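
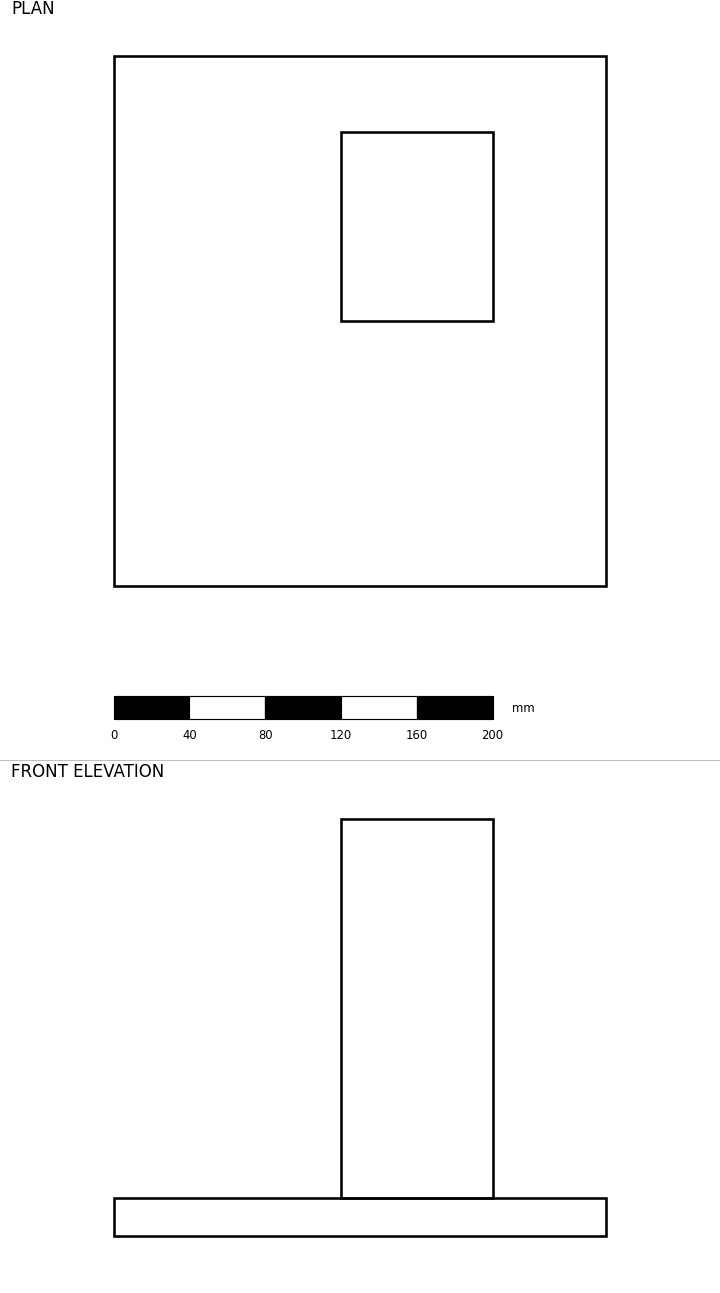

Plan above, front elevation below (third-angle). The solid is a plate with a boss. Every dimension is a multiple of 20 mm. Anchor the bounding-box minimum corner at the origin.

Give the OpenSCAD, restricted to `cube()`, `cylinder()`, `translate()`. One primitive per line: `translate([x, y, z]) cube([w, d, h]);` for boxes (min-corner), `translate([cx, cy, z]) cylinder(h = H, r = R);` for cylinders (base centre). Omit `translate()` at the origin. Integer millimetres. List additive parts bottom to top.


cube([260, 280, 20]);
translate([120, 140, 20]) cube([80, 100, 200]);


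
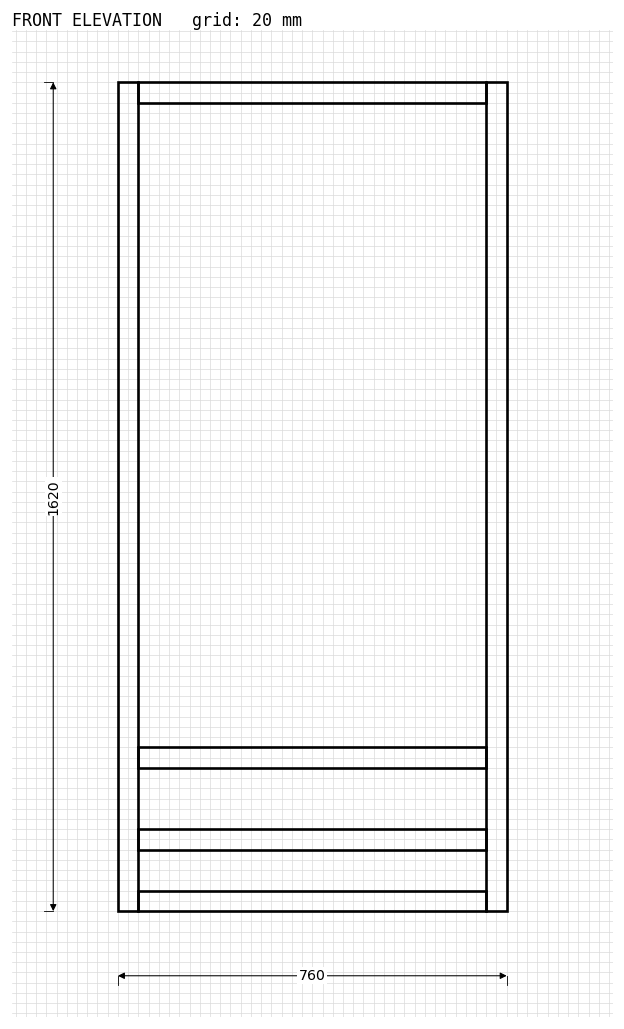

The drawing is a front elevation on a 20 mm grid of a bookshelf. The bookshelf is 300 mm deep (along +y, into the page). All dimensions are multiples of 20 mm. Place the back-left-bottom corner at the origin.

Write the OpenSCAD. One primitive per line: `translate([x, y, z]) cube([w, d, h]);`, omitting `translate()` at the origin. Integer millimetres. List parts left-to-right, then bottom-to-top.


cube([40, 300, 1620]);
translate([40, 0, 0]) cube([680, 300, 40]);
translate([40, 0, 120]) cube([680, 300, 40]);
translate([40, 0, 280]) cube([680, 300, 40]);
translate([40, 0, 1580]) cube([680, 300, 40]);
translate([720, 0, 0]) cube([40, 300, 1620]);


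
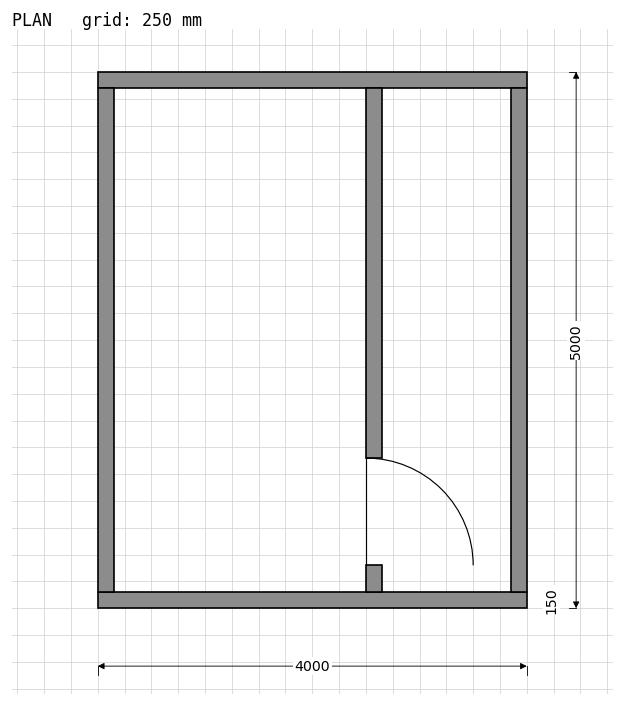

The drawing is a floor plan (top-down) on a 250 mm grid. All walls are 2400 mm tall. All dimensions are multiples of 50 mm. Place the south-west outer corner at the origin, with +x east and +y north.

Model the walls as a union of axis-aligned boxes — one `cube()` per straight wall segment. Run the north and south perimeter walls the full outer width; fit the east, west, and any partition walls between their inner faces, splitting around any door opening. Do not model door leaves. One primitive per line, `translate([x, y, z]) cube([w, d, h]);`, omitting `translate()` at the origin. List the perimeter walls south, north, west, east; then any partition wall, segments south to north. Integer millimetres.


cube([4000, 150, 2400]);
translate([0, 4850, 0]) cube([4000, 150, 2400]);
translate([0, 150, 0]) cube([150, 4700, 2400]);
translate([3850, 150, 0]) cube([150, 4700, 2400]);
translate([2500, 150, 0]) cube([150, 250, 2400]);
translate([2500, 1400, 0]) cube([150, 3450, 2400]);


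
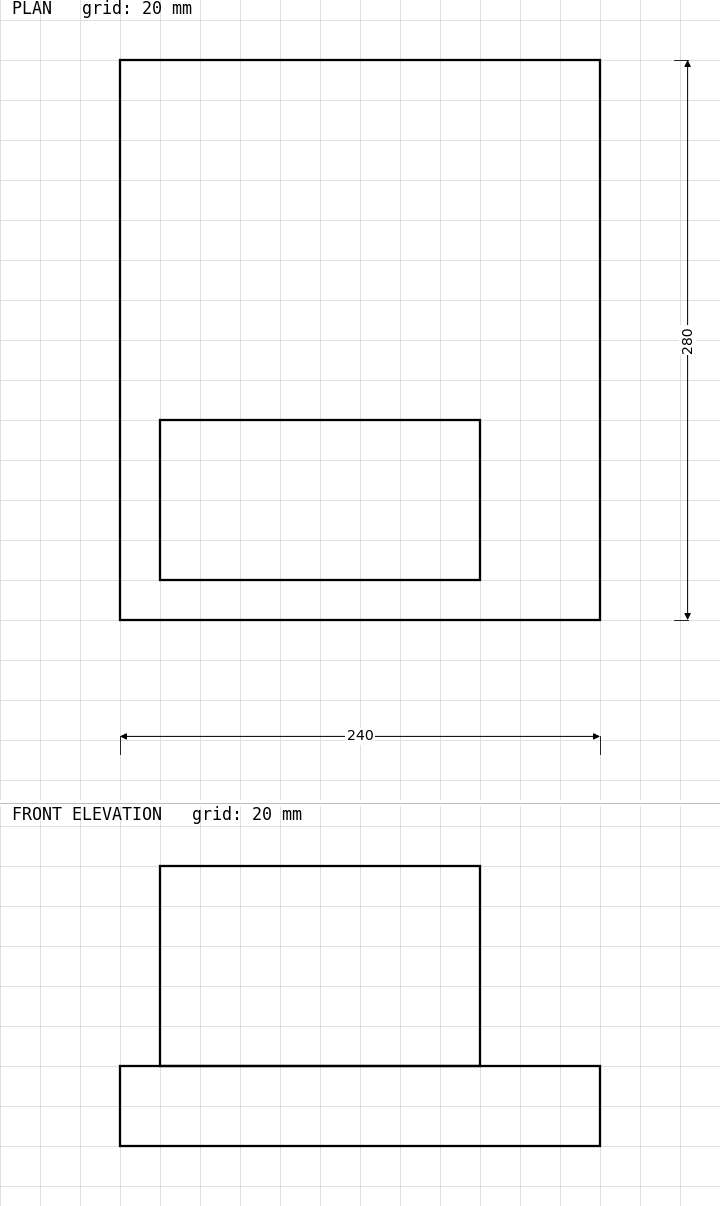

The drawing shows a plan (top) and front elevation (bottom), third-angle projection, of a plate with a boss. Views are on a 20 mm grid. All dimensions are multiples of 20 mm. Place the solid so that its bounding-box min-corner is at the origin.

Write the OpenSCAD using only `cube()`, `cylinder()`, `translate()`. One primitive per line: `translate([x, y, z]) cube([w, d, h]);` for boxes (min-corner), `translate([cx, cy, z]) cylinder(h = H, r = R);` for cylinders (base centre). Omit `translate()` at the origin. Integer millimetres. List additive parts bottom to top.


cube([240, 280, 40]);
translate([20, 20, 40]) cube([160, 80, 100]);


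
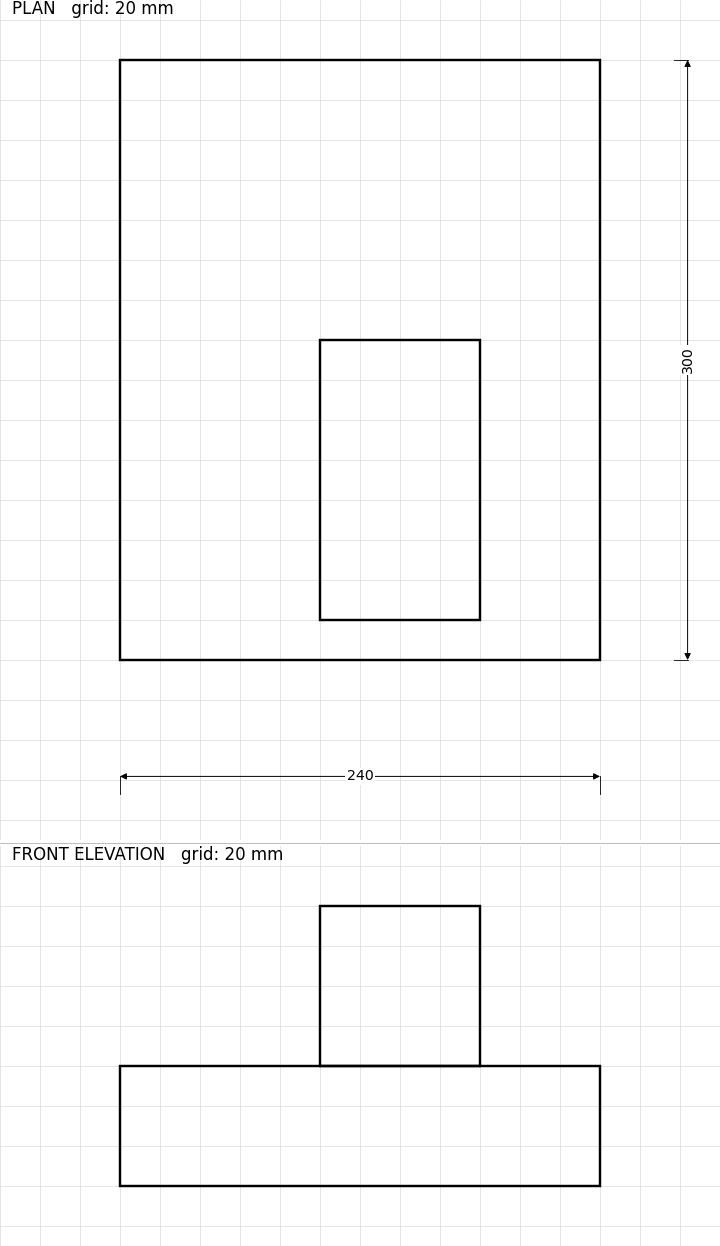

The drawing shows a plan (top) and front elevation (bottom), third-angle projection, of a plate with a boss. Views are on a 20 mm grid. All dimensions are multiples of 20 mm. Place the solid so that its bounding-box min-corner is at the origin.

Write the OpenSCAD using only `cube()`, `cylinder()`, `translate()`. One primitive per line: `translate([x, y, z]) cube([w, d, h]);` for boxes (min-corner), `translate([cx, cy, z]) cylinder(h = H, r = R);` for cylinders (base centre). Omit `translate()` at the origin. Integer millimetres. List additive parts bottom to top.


cube([240, 300, 60]);
translate([100, 20, 60]) cube([80, 140, 80]);


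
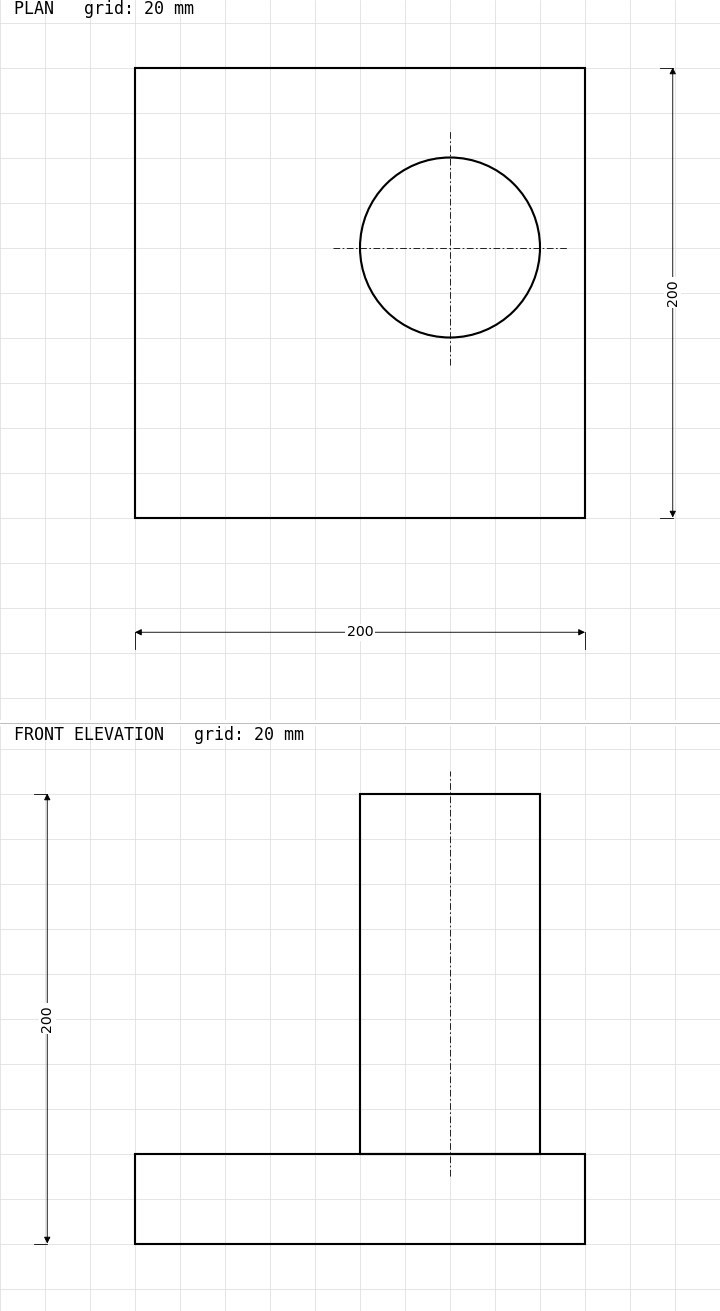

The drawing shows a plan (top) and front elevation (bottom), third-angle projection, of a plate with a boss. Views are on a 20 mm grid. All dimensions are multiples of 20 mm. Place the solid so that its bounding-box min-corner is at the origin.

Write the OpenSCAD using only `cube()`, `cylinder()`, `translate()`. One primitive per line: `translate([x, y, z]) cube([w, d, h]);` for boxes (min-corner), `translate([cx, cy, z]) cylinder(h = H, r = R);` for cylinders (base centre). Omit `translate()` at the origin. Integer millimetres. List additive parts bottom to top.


cube([200, 200, 40]);
translate([140, 120, 40]) cylinder(h = 160, r = 40);


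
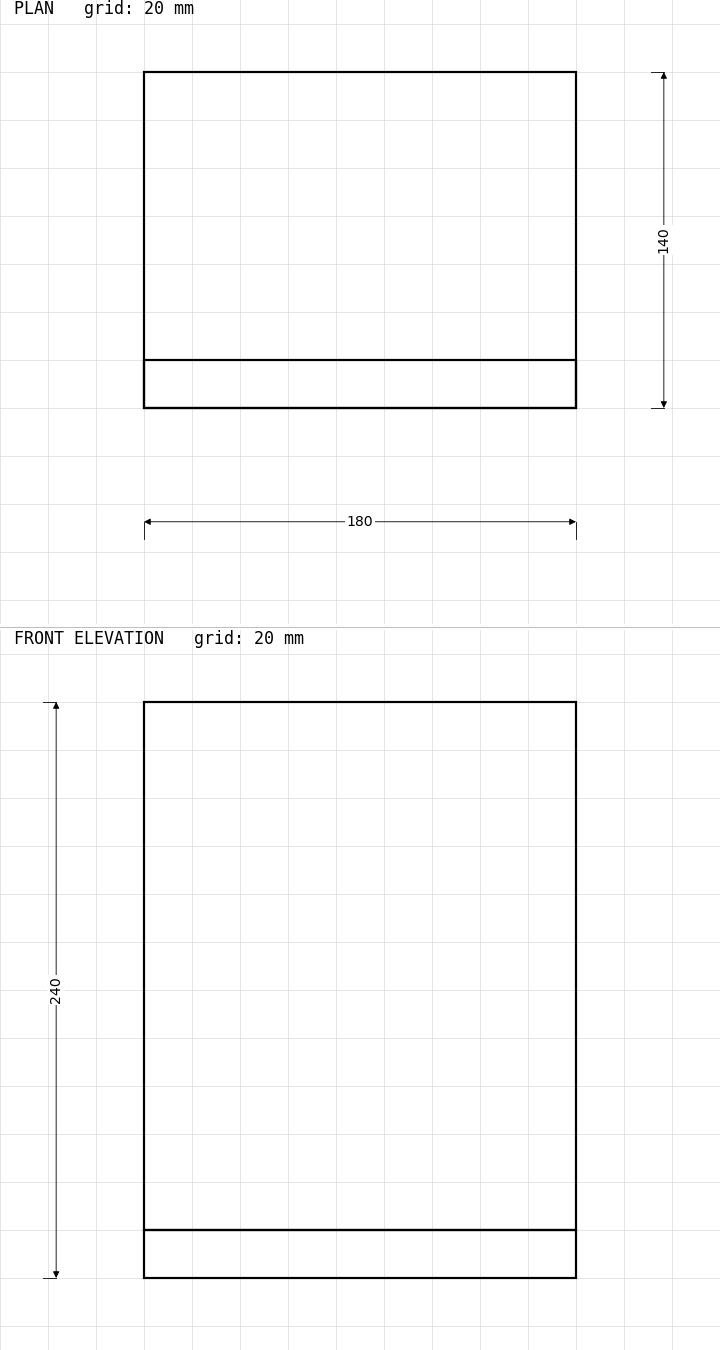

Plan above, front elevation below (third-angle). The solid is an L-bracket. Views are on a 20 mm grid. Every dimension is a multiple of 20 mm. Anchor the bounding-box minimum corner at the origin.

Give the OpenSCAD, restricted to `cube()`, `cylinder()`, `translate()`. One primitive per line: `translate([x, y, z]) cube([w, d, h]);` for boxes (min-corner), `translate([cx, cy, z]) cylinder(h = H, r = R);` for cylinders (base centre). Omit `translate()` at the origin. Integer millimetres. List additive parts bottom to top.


cube([180, 140, 20]);
translate([0, 0, 20]) cube([180, 20, 220]);


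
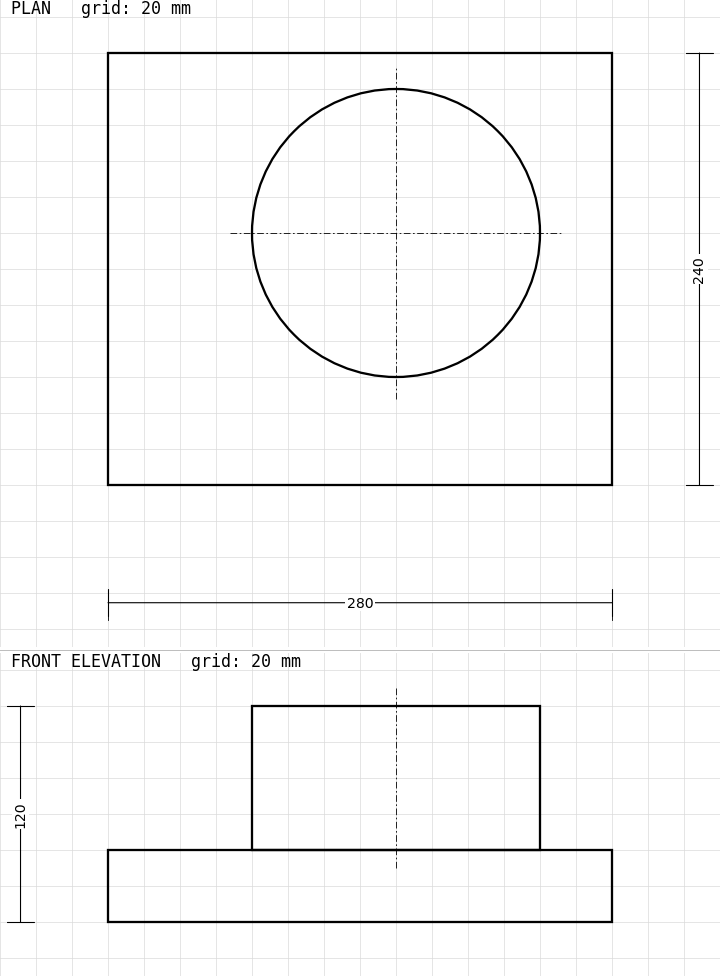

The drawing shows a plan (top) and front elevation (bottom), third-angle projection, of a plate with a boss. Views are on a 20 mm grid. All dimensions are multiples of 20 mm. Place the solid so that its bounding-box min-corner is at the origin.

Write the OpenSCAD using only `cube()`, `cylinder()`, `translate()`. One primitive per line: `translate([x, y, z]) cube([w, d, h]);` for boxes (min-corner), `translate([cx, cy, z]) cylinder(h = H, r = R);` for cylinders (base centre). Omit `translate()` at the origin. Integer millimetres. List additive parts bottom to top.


cube([280, 240, 40]);
translate([160, 140, 40]) cylinder(h = 80, r = 80);


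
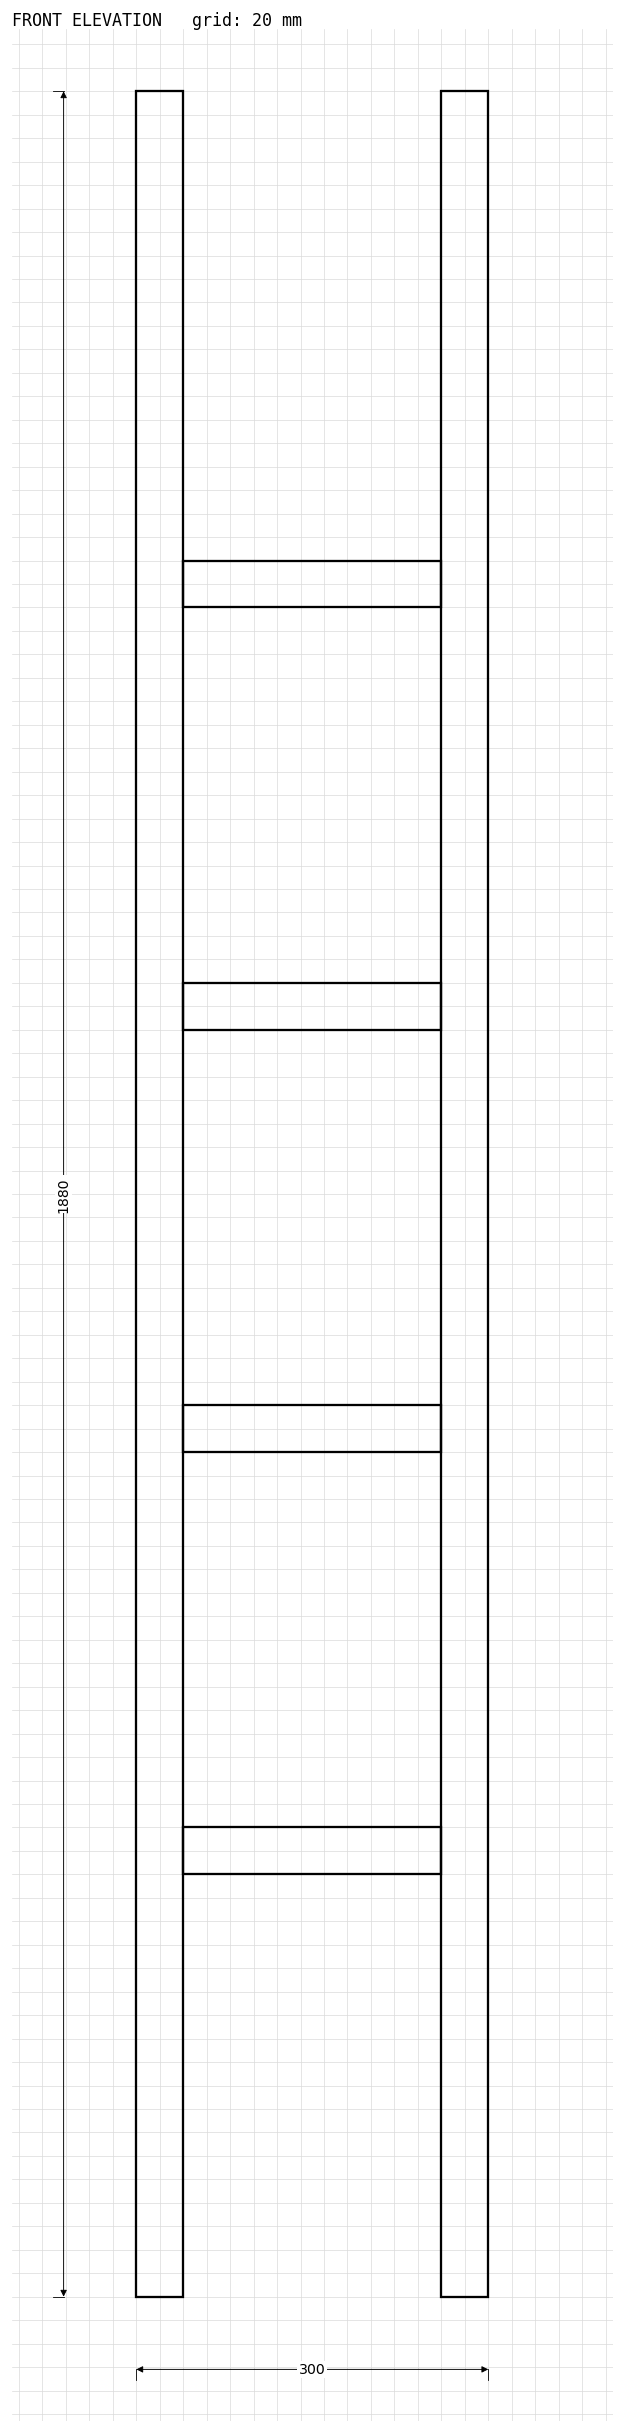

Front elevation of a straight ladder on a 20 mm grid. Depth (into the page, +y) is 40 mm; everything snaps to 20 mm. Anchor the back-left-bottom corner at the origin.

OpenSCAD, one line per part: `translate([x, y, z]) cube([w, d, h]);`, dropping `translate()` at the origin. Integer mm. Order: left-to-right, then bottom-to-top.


cube([40, 40, 1880]);
translate([40, 0, 360]) cube([220, 40, 40]);
translate([40, 0, 720]) cube([220, 40, 40]);
translate([40, 0, 1080]) cube([220, 40, 40]);
translate([40, 0, 1440]) cube([220, 40, 40]);
translate([260, 0, 0]) cube([40, 40, 1880]);


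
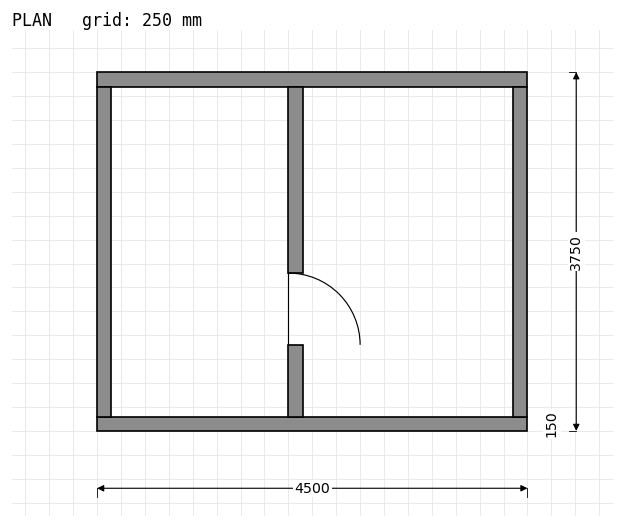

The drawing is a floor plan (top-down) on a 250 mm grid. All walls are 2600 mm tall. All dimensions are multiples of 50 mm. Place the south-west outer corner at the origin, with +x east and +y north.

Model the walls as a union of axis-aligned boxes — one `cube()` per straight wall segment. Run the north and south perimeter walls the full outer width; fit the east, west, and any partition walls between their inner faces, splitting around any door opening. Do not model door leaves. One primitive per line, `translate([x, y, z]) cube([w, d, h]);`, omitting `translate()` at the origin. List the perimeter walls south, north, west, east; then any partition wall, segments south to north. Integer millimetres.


cube([4500, 150, 2600]);
translate([0, 3600, 0]) cube([4500, 150, 2600]);
translate([0, 150, 0]) cube([150, 3450, 2600]);
translate([4350, 150, 0]) cube([150, 3450, 2600]);
translate([2000, 150, 0]) cube([150, 750, 2600]);
translate([2000, 1650, 0]) cube([150, 1950, 2600]);


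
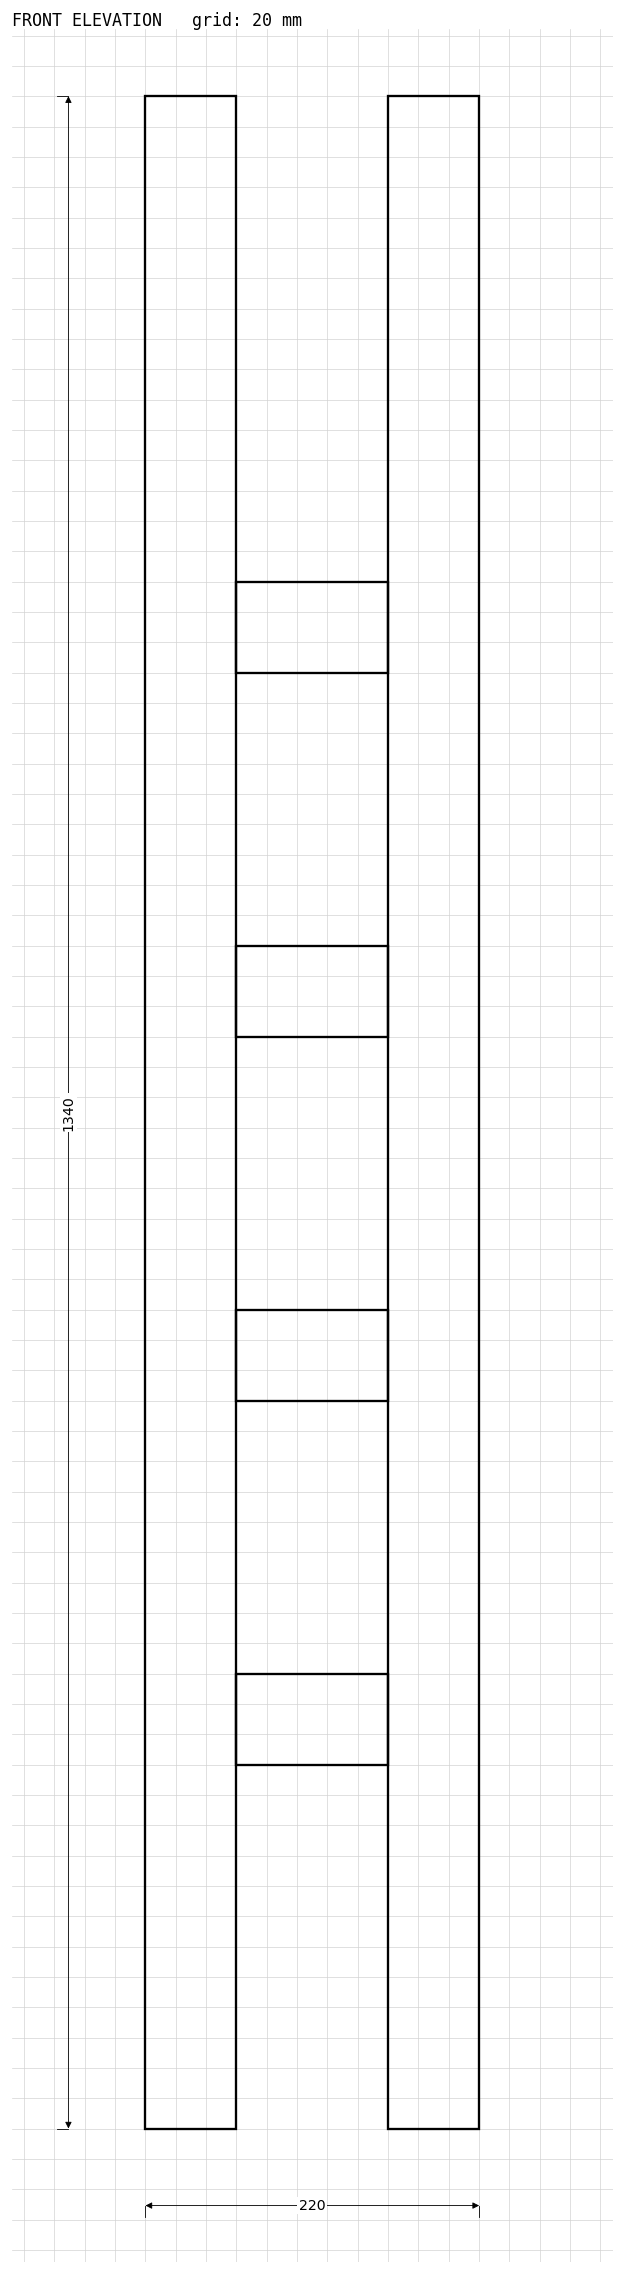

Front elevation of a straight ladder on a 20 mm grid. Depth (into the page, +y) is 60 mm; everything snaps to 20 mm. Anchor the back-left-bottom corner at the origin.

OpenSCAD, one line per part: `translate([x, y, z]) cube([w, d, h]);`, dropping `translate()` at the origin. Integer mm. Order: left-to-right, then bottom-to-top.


cube([60, 60, 1340]);
translate([60, 0, 240]) cube([100, 60, 60]);
translate([60, 0, 480]) cube([100, 60, 60]);
translate([60, 0, 720]) cube([100, 60, 60]);
translate([60, 0, 960]) cube([100, 60, 60]);
translate([160, 0, 0]) cube([60, 60, 1340]);


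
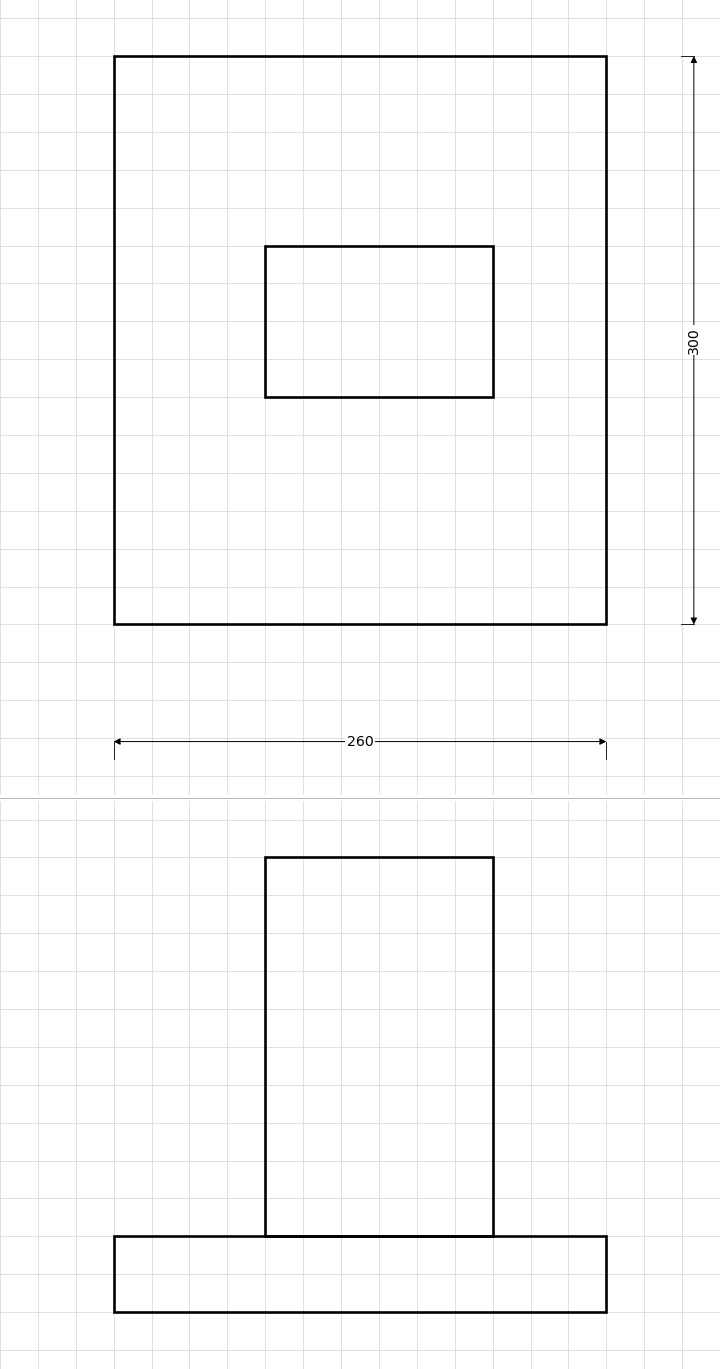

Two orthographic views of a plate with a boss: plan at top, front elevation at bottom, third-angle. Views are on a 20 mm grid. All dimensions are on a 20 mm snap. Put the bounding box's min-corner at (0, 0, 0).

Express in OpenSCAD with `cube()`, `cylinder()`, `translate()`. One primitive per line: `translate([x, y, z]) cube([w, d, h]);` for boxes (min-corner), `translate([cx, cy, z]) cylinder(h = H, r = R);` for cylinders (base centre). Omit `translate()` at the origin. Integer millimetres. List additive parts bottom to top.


cube([260, 300, 40]);
translate([80, 120, 40]) cube([120, 80, 200]);


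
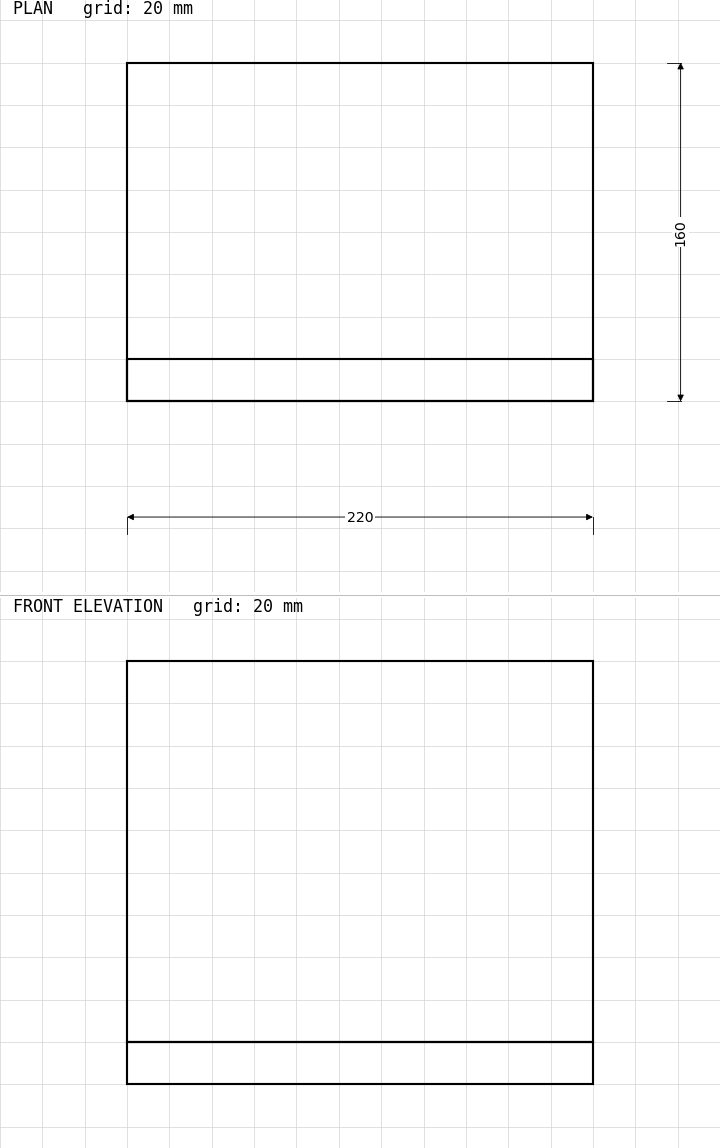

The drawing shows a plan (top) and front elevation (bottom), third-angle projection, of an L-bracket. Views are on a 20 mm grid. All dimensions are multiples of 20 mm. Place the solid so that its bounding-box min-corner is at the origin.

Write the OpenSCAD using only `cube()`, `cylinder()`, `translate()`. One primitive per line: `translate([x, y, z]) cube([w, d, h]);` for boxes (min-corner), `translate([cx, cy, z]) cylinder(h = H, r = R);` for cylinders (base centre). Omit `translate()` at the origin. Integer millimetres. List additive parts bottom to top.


cube([220, 160, 20]);
translate([0, 0, 20]) cube([220, 20, 180]);


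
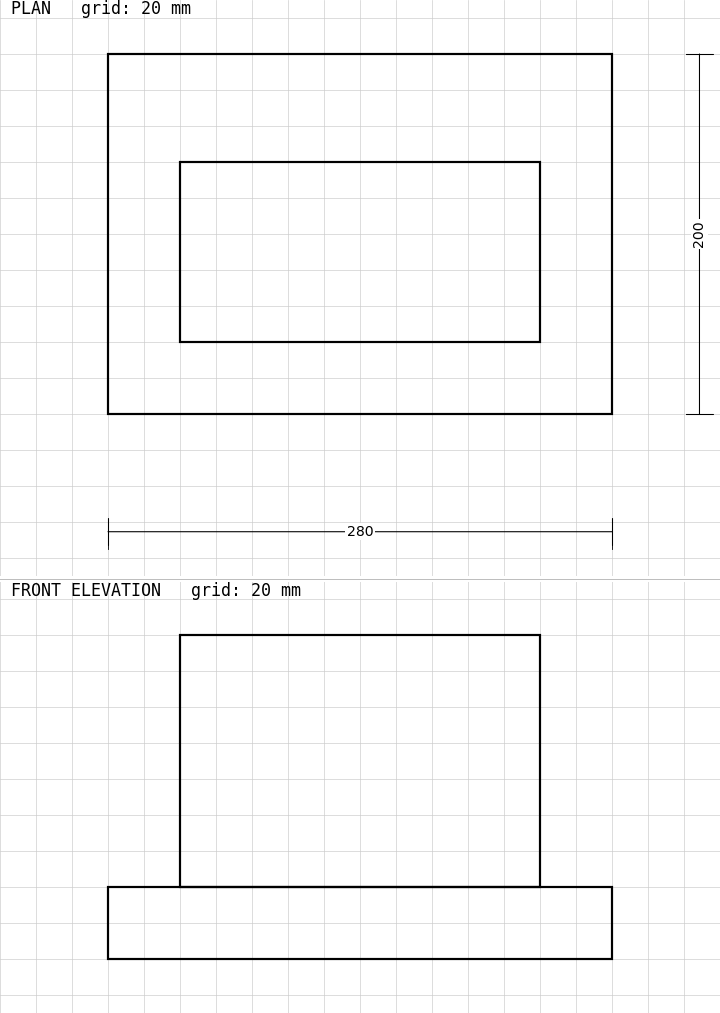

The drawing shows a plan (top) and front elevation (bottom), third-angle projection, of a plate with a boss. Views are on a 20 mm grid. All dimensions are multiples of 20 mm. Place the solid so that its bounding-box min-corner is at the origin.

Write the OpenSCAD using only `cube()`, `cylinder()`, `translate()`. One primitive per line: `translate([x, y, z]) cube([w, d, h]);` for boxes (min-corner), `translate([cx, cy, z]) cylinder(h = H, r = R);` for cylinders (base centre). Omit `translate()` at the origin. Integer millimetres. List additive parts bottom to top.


cube([280, 200, 40]);
translate([40, 40, 40]) cube([200, 100, 140]);


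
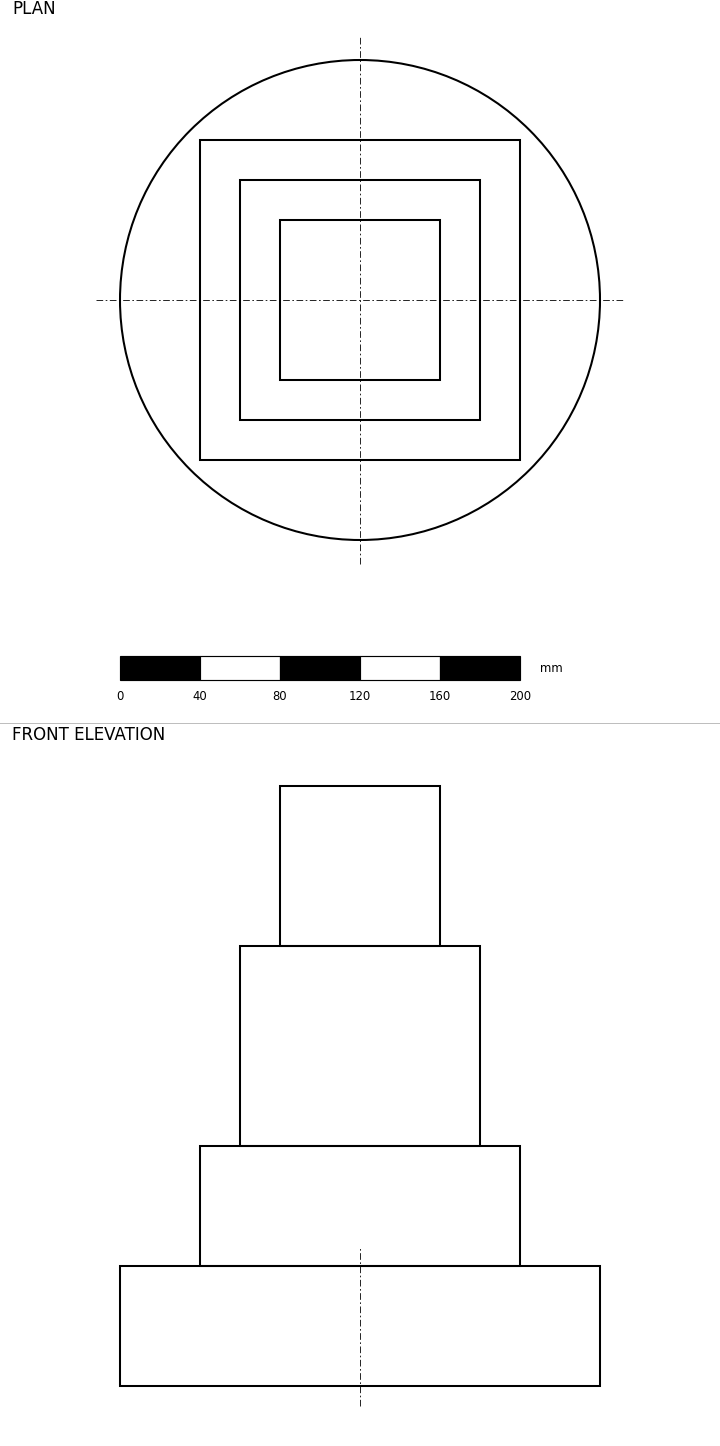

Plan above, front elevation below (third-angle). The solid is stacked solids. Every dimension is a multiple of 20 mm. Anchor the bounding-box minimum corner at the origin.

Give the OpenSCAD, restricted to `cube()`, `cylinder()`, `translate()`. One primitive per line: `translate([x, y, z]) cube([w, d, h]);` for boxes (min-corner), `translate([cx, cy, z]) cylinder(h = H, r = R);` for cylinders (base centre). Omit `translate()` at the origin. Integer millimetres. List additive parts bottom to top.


translate([120, 120, 0]) cylinder(h = 60, r = 120);
translate([40, 40, 60]) cube([160, 160, 60]);
translate([60, 60, 120]) cube([120, 120, 100]);
translate([80, 80, 220]) cube([80, 80, 80]);


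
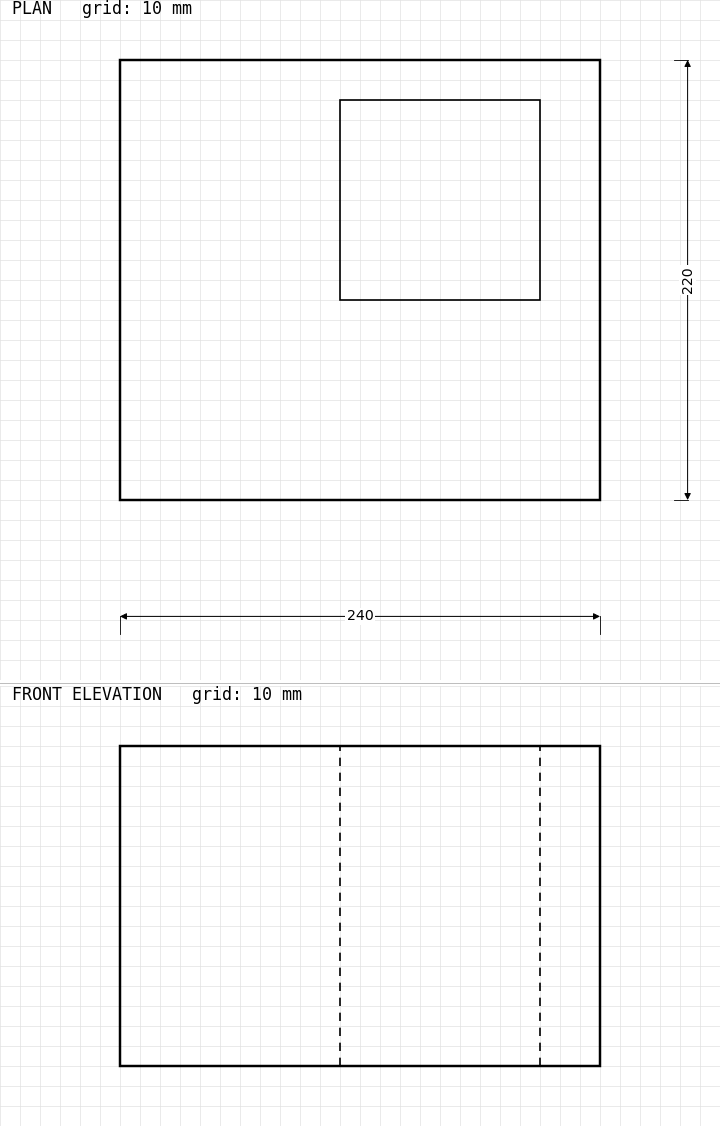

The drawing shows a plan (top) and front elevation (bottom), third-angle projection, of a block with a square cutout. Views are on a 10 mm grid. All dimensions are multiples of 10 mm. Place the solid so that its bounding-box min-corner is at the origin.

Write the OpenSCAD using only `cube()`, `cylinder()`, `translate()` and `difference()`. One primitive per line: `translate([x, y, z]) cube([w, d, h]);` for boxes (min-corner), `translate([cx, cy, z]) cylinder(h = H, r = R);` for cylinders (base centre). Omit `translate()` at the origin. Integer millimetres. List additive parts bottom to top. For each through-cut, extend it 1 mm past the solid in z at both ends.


difference() {
  cube([240, 220, 160]);
  translate([110, 100, -1]) cube([100, 100, 162]);
}


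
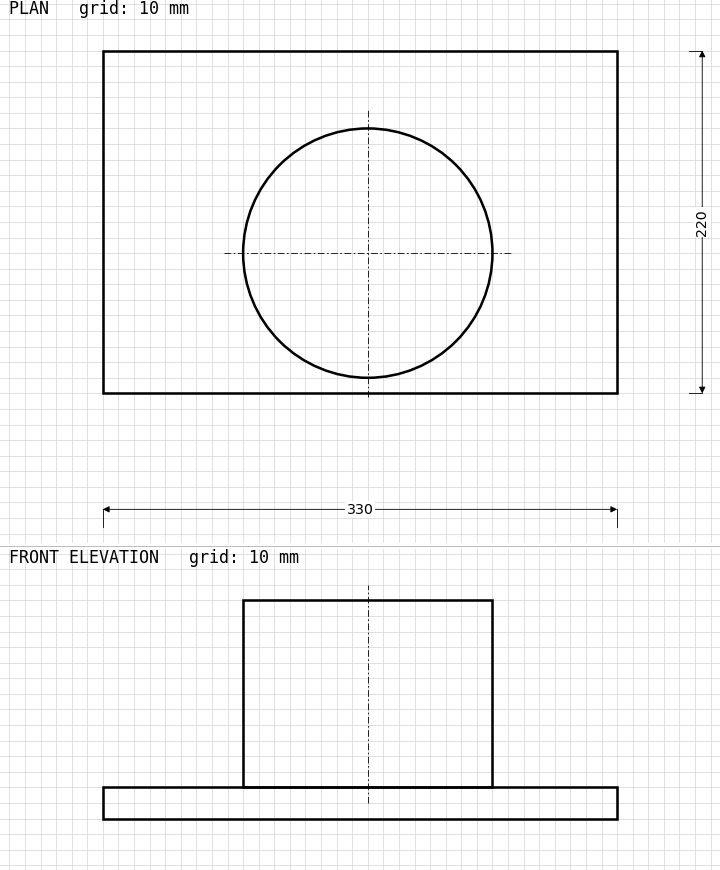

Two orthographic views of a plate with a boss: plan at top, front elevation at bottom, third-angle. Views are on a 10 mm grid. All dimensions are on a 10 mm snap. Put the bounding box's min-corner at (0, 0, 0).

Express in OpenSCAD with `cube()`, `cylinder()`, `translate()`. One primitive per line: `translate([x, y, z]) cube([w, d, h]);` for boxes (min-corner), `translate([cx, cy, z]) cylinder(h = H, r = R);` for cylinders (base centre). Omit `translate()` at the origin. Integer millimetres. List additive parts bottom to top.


cube([330, 220, 20]);
translate([170, 90, 20]) cylinder(h = 120, r = 80);


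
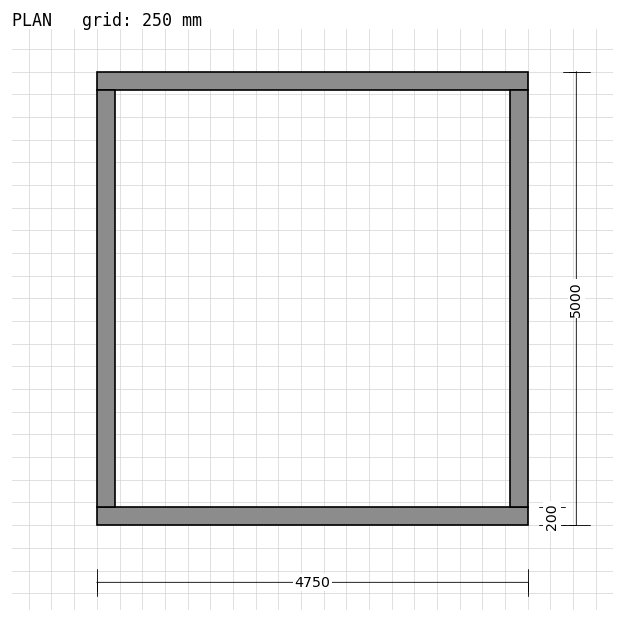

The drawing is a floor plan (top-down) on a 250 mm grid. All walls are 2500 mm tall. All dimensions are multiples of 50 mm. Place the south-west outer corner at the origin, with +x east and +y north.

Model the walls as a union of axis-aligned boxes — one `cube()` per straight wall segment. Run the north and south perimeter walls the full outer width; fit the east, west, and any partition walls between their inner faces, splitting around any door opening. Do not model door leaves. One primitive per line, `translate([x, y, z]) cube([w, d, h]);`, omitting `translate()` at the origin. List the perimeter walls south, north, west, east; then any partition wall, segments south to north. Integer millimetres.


cube([4750, 200, 2500]);
translate([0, 4800, 0]) cube([4750, 200, 2500]);
translate([0, 200, 0]) cube([200, 4600, 2500]);
translate([4550, 200, 0]) cube([200, 4600, 2500]);


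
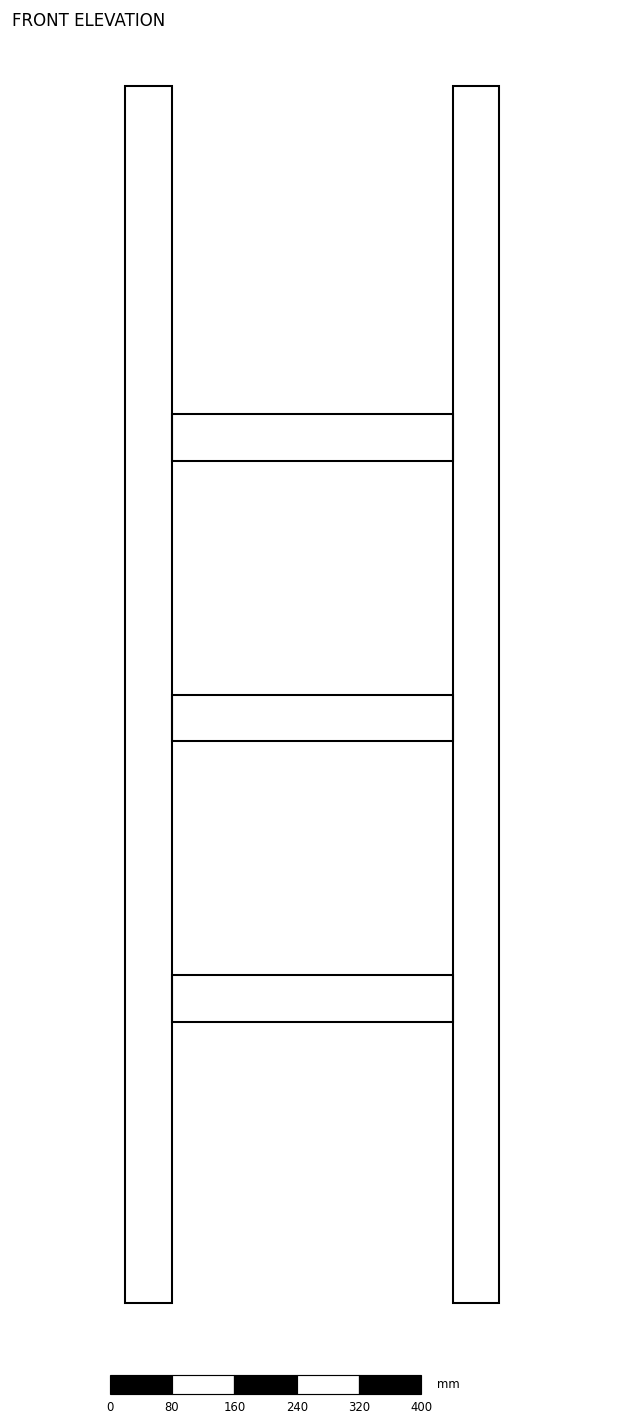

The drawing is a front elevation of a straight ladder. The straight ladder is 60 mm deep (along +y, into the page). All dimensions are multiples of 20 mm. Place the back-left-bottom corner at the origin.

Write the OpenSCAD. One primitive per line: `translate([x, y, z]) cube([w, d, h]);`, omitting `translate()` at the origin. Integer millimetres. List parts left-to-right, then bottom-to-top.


cube([60, 60, 1560]);
translate([60, 0, 360]) cube([360, 60, 60]);
translate([60, 0, 720]) cube([360, 60, 60]);
translate([60, 0, 1080]) cube([360, 60, 60]);
translate([420, 0, 0]) cube([60, 60, 1560]);


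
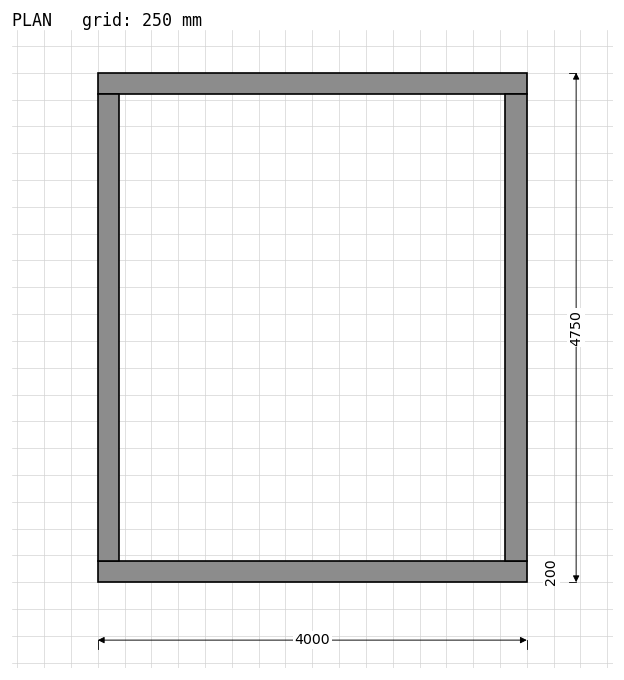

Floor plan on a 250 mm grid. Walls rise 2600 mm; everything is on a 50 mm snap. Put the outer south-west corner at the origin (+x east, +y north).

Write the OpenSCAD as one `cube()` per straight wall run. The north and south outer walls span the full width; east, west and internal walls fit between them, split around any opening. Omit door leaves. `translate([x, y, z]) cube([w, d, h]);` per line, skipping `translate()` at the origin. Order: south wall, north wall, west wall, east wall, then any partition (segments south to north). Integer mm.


cube([4000, 200, 2600]);
translate([0, 4550, 0]) cube([4000, 200, 2600]);
translate([0, 200, 0]) cube([200, 4350, 2600]);
translate([3800, 200, 0]) cube([200, 4350, 2600]);


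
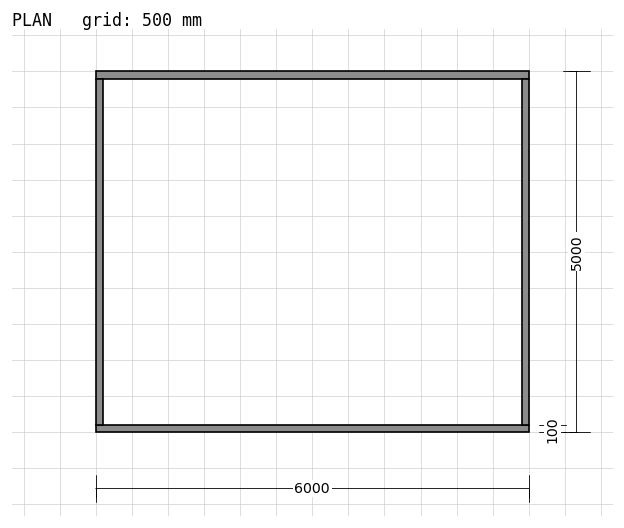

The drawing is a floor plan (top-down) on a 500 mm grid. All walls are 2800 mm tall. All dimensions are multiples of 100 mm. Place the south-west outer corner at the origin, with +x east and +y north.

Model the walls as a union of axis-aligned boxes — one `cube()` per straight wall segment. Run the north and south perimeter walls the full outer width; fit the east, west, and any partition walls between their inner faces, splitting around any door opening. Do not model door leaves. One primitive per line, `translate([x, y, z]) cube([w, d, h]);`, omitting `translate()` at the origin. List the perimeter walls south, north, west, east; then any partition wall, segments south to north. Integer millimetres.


cube([6000, 100, 2800]);
translate([0, 4900, 0]) cube([6000, 100, 2800]);
translate([0, 100, 0]) cube([100, 4800, 2800]);
translate([5900, 100, 0]) cube([100, 4800, 2800]);


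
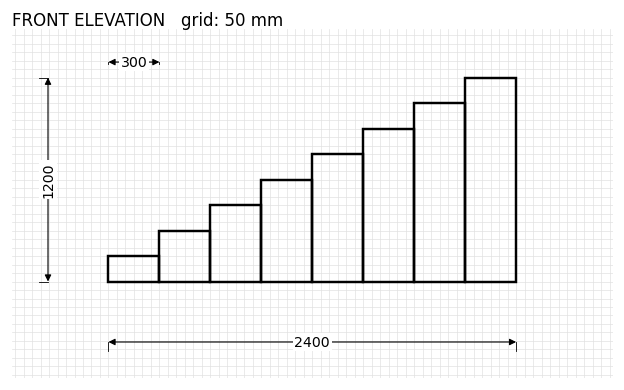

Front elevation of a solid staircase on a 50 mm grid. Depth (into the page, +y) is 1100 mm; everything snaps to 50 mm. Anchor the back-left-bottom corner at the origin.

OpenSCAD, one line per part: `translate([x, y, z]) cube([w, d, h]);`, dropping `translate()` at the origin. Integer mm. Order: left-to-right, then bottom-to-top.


cube([300, 1100, 150]);
translate([300, 0, 0]) cube([300, 1100, 300]);
translate([600, 0, 0]) cube([300, 1100, 450]);
translate([900, 0, 0]) cube([300, 1100, 600]);
translate([1200, 0, 0]) cube([300, 1100, 750]);
translate([1500, 0, 0]) cube([300, 1100, 900]);
translate([1800, 0, 0]) cube([300, 1100, 1050]);
translate([2100, 0, 0]) cube([300, 1100, 1200]);


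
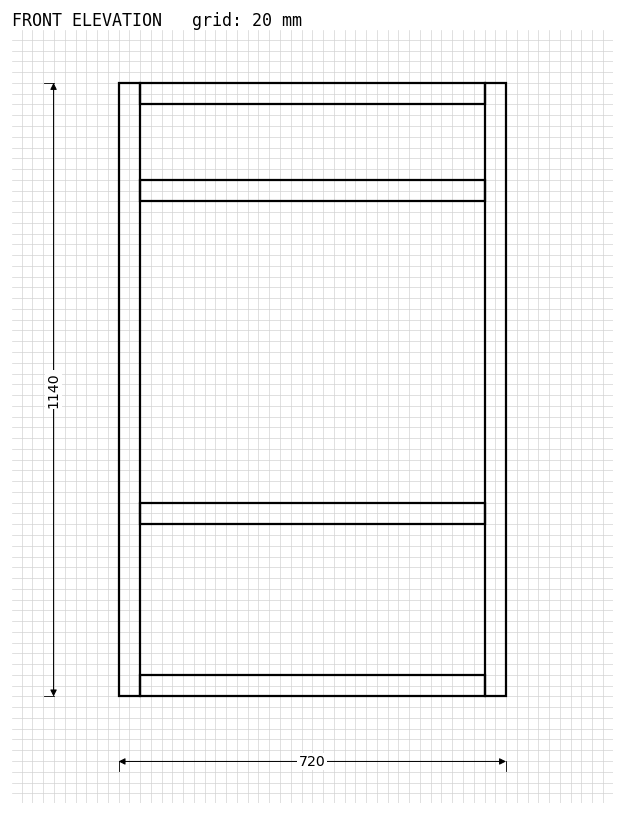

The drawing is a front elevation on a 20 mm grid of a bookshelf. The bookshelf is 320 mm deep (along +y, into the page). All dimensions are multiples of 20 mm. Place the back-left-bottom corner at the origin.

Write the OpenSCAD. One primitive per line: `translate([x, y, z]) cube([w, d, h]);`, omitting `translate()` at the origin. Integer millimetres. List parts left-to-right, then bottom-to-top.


cube([40, 320, 1140]);
translate([40, 0, 0]) cube([640, 320, 40]);
translate([40, 0, 320]) cube([640, 320, 40]);
translate([40, 0, 920]) cube([640, 320, 40]);
translate([40, 0, 1100]) cube([640, 320, 40]);
translate([680, 0, 0]) cube([40, 320, 1140]);


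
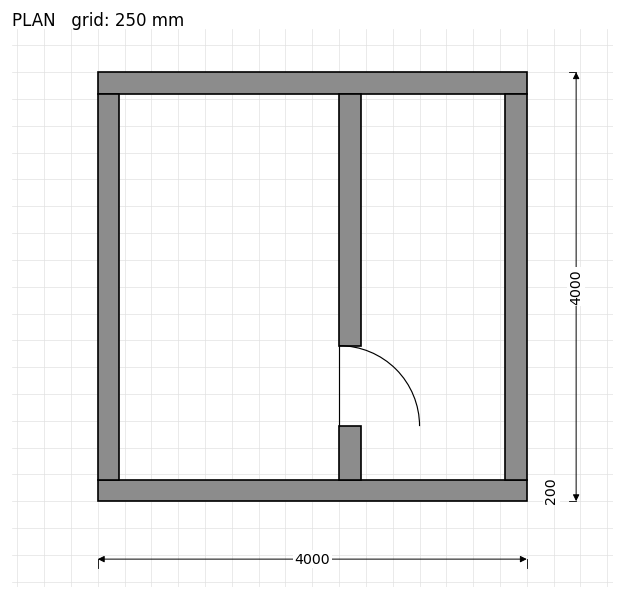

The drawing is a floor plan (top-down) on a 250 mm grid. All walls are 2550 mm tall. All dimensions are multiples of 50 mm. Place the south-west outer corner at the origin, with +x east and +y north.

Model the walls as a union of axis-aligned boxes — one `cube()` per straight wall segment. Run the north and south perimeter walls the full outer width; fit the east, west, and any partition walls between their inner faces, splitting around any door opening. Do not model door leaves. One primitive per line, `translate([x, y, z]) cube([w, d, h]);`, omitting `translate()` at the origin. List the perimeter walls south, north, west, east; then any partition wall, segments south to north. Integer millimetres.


cube([4000, 200, 2550]);
translate([0, 3800, 0]) cube([4000, 200, 2550]);
translate([0, 200, 0]) cube([200, 3600, 2550]);
translate([3800, 200, 0]) cube([200, 3600, 2550]);
translate([2250, 200, 0]) cube([200, 500, 2550]);
translate([2250, 1450, 0]) cube([200, 2350, 2550]);


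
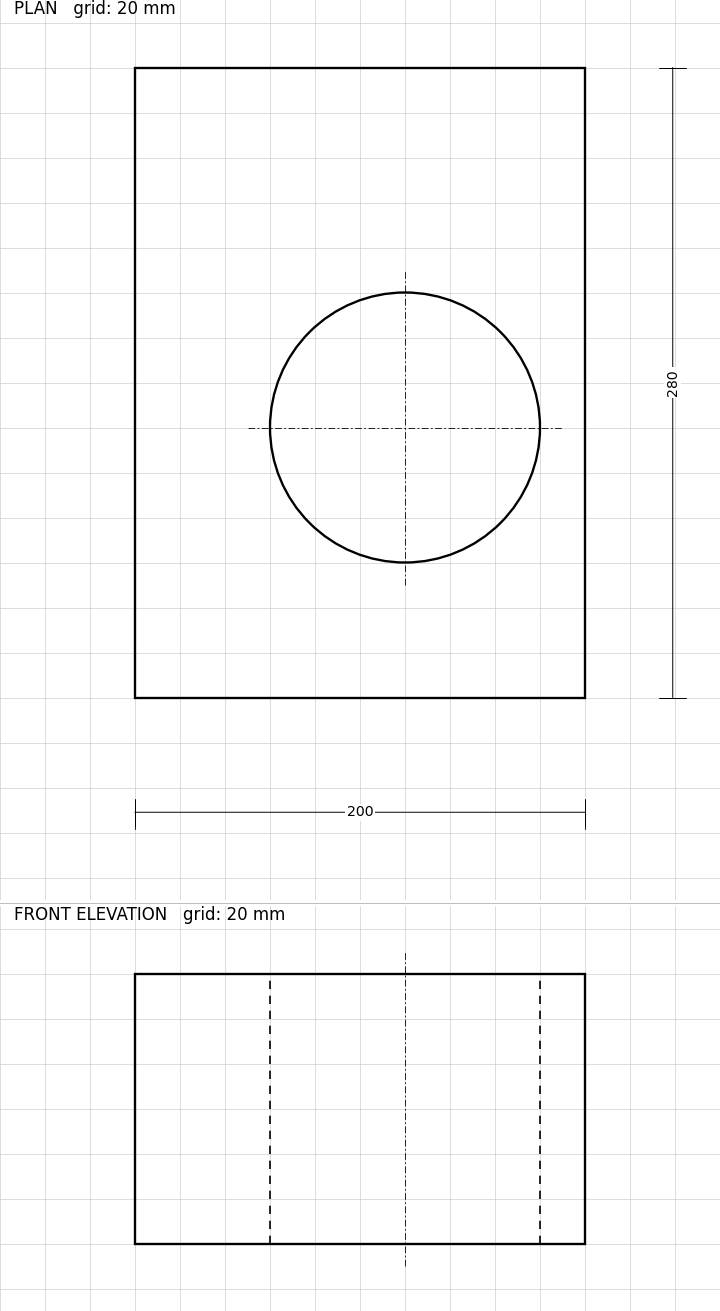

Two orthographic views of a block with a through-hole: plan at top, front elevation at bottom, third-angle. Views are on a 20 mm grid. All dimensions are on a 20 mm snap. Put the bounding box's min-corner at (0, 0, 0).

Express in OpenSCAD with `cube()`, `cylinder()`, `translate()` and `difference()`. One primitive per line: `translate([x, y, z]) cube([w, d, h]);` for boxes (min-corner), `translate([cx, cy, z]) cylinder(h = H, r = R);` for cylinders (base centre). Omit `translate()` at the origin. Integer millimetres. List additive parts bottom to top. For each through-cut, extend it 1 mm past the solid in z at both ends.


difference() {
  cube([200, 280, 120]);
  translate([120, 120, -1]) cylinder(h = 122, r = 60);
}


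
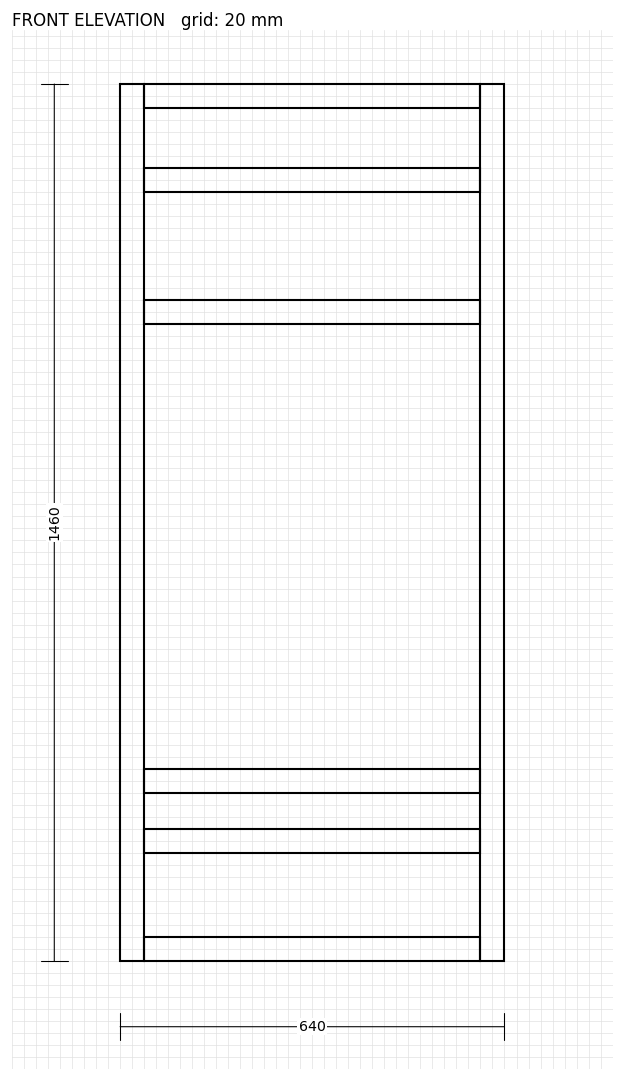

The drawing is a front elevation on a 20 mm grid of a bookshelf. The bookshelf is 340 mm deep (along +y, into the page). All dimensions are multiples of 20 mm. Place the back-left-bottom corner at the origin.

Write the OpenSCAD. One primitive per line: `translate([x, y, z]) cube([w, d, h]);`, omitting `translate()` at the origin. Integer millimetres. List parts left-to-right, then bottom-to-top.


cube([40, 340, 1460]);
translate([40, 0, 0]) cube([560, 340, 40]);
translate([40, 0, 180]) cube([560, 340, 40]);
translate([40, 0, 280]) cube([560, 340, 40]);
translate([40, 0, 1060]) cube([560, 340, 40]);
translate([40, 0, 1280]) cube([560, 340, 40]);
translate([40, 0, 1420]) cube([560, 340, 40]);
translate([600, 0, 0]) cube([40, 340, 1460]);


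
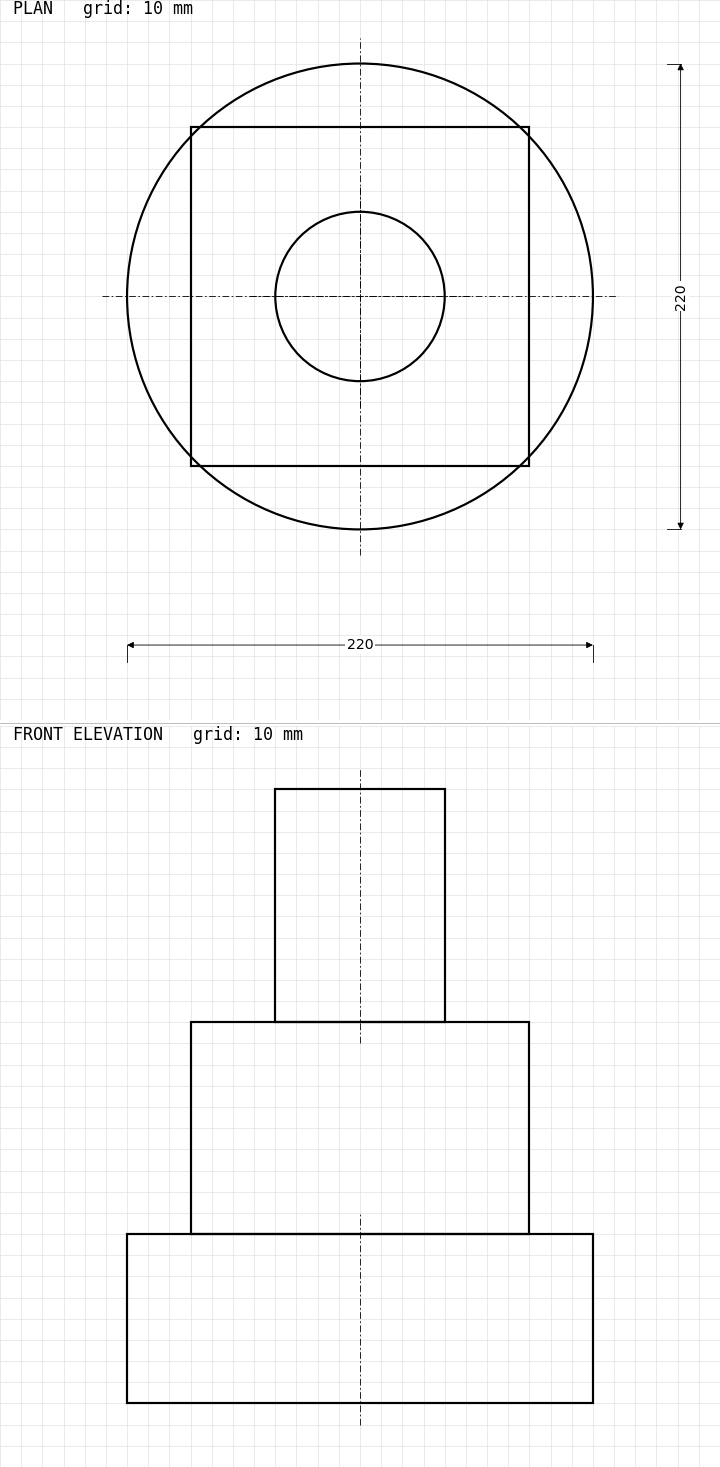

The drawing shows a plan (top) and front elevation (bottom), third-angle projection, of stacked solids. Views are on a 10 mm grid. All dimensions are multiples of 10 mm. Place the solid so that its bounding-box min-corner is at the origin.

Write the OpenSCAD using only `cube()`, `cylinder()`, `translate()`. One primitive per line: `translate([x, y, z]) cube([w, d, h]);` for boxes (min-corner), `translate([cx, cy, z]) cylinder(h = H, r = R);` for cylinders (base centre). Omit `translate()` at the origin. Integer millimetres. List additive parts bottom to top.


translate([110, 110, 0]) cylinder(h = 80, r = 110);
translate([30, 30, 80]) cube([160, 160, 100]);
translate([110, 110, 180]) cylinder(h = 110, r = 40);


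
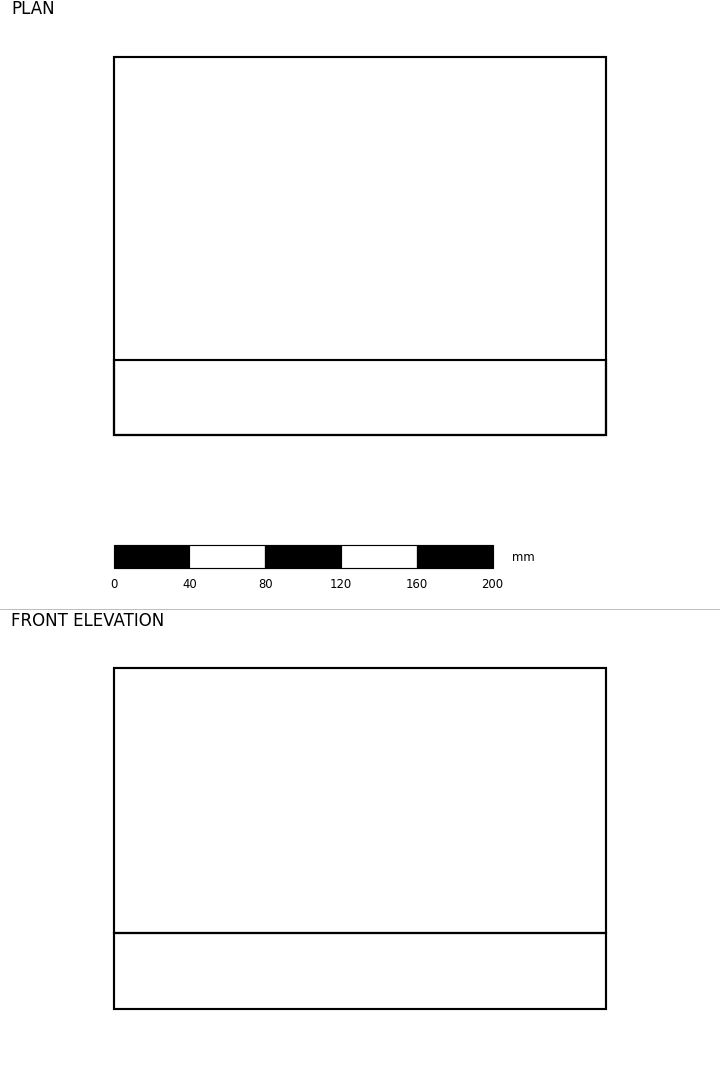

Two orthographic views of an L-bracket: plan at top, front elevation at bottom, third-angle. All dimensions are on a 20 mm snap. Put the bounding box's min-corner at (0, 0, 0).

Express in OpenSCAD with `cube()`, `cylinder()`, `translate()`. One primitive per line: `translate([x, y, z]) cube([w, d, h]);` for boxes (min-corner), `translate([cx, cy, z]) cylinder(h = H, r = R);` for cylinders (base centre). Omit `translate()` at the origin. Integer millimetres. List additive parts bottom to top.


cube([260, 200, 40]);
translate([0, 0, 40]) cube([260, 40, 140]);


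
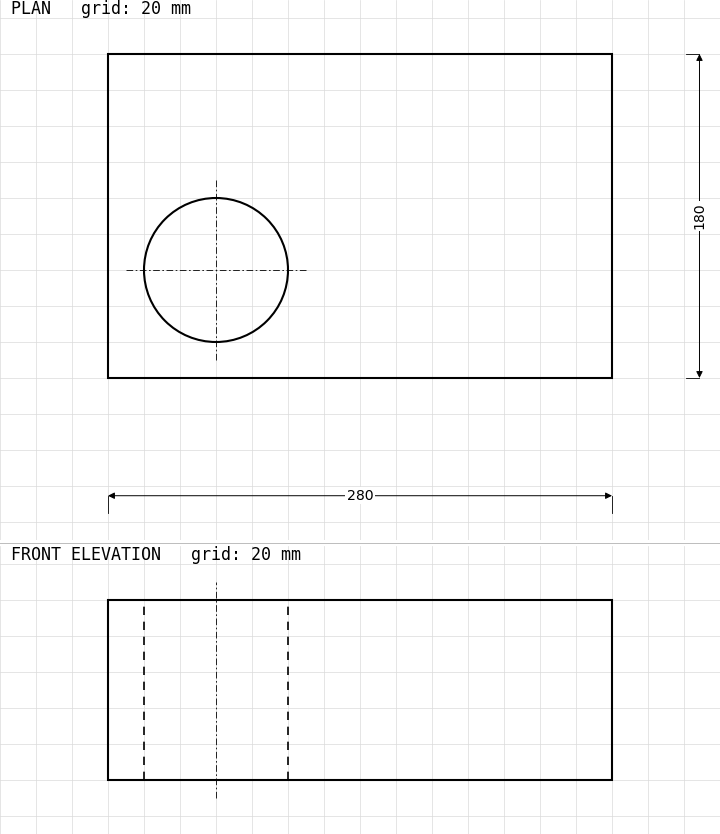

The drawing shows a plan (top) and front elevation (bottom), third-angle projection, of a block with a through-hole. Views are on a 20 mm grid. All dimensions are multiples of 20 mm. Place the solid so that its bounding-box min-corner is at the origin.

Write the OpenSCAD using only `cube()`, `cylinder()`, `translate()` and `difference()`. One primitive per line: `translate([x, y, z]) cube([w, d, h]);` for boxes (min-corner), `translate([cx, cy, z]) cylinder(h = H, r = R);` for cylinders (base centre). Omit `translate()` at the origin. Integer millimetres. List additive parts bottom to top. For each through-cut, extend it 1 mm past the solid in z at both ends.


difference() {
  cube([280, 180, 100]);
  translate([60, 60, -1]) cylinder(h = 102, r = 40);
}


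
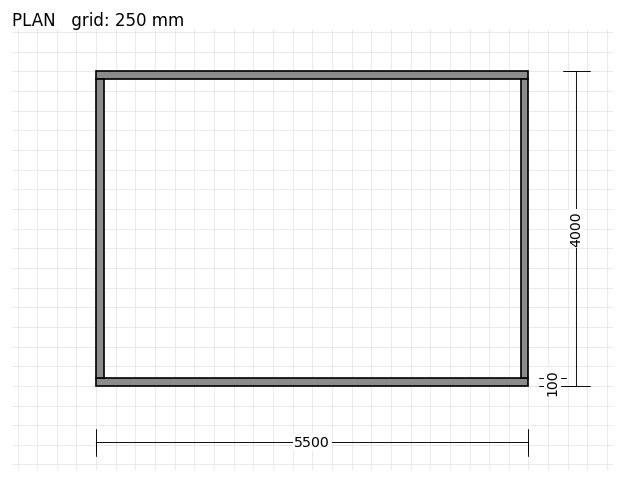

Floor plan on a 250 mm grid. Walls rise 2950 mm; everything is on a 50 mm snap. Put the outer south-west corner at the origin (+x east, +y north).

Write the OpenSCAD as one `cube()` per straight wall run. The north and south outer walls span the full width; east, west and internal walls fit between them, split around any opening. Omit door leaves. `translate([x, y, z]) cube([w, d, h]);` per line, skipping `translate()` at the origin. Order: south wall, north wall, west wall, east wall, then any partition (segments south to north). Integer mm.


cube([5500, 100, 2950]);
translate([0, 3900, 0]) cube([5500, 100, 2950]);
translate([0, 100, 0]) cube([100, 3800, 2950]);
translate([5400, 100, 0]) cube([100, 3800, 2950]);


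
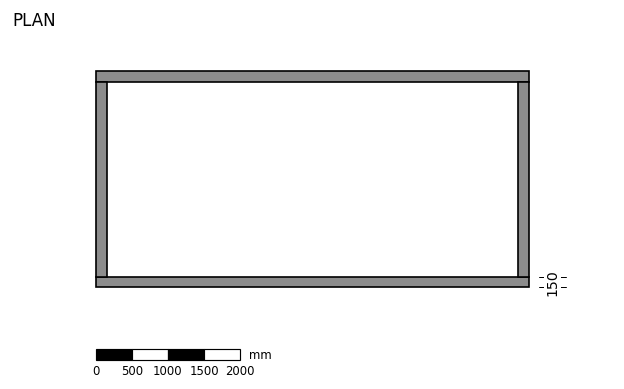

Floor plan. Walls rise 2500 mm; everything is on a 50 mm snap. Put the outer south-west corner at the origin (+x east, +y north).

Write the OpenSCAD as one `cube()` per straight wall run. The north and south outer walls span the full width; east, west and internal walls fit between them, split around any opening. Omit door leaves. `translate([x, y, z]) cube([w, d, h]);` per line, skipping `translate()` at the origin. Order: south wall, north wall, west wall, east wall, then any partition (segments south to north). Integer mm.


cube([6000, 150, 2500]);
translate([0, 2850, 0]) cube([6000, 150, 2500]);
translate([0, 150, 0]) cube([150, 2700, 2500]);
translate([5850, 150, 0]) cube([150, 2700, 2500]);


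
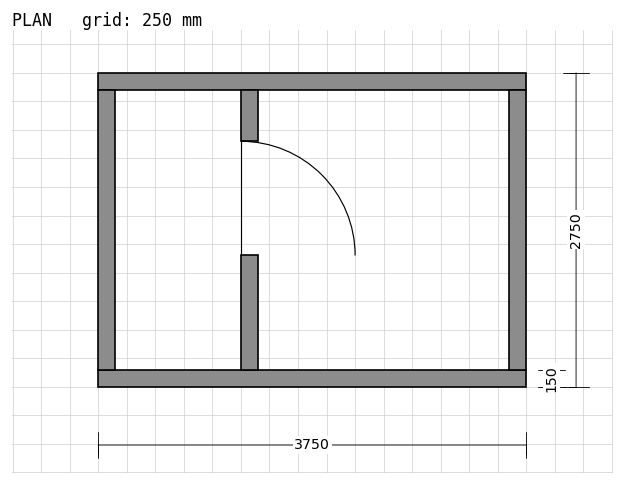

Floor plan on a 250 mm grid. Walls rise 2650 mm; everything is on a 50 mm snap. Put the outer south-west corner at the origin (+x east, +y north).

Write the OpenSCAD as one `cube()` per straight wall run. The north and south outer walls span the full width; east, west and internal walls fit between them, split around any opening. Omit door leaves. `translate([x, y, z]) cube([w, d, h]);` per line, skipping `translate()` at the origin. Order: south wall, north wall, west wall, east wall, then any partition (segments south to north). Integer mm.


cube([3750, 150, 2650]);
translate([0, 2600, 0]) cube([3750, 150, 2650]);
translate([0, 150, 0]) cube([150, 2450, 2650]);
translate([3600, 150, 0]) cube([150, 2450, 2650]);
translate([1250, 150, 0]) cube([150, 1000, 2650]);
translate([1250, 2150, 0]) cube([150, 450, 2650]);
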